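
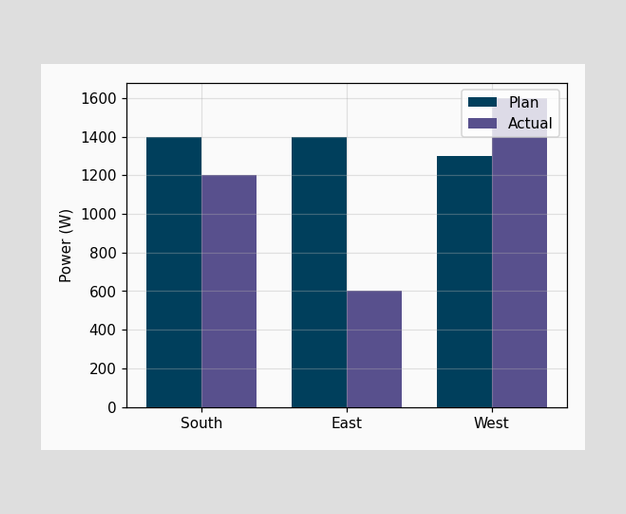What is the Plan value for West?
1300W

The Plan bar at West reaches 1300W on the y-axis.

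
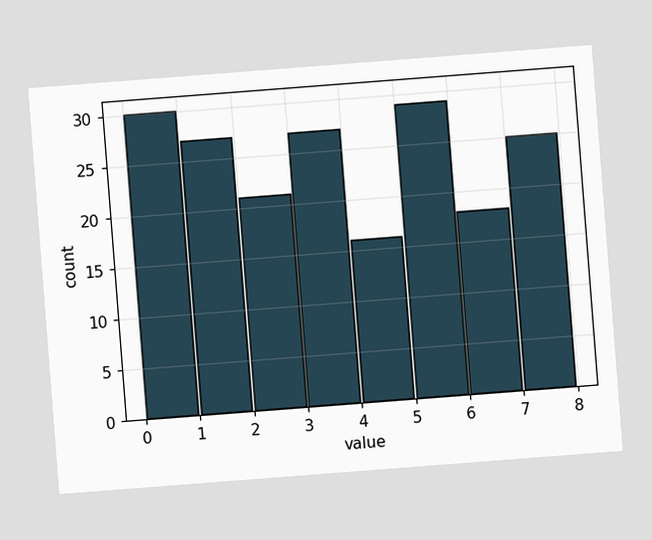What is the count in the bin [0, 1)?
The chart is tilted about 4° counter-clockwise. The [0, 1) bin has height 30.

30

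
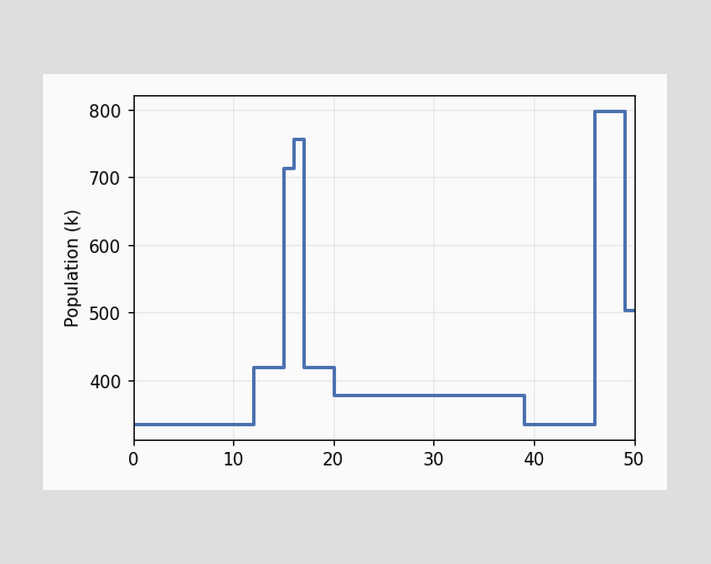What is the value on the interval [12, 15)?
On [12, 15) the step sits at 420k.

420k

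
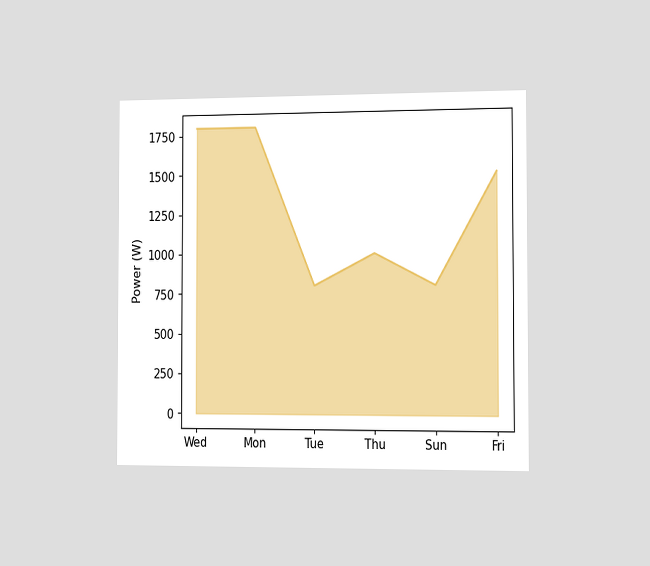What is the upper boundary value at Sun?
800W

The chart is viewed slightly from the right. At Sun the upper boundary is at 800W.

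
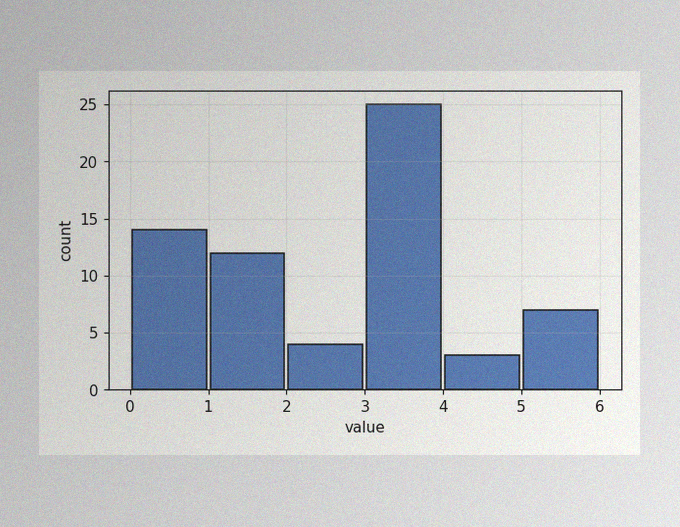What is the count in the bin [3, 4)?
The image has some photo noise and uneven lighting. The [3, 4) bin has height 25.

25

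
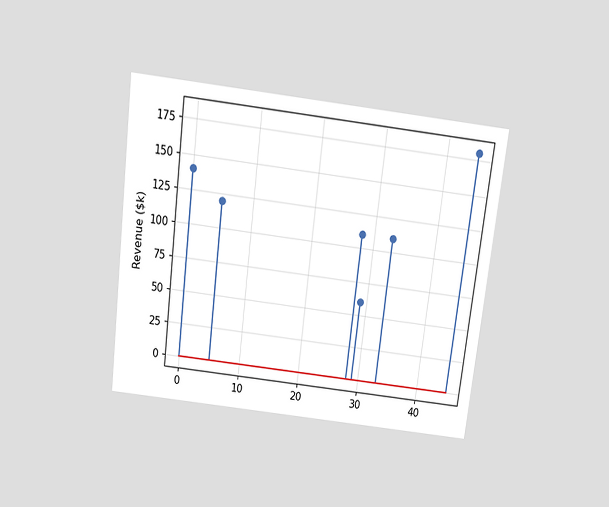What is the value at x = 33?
$110k

The chart is tilted about 7° clockwise and viewed slightly from above. The stem at x=33 reaches $110k.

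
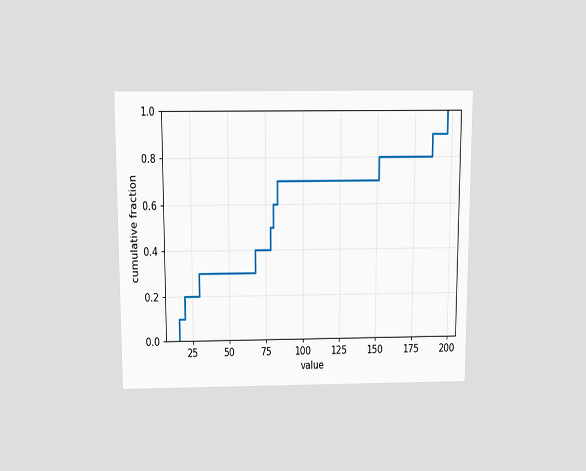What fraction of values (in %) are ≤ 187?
The chart is viewed slightly from above. At x=187 the ECDF step is at 90%.

90%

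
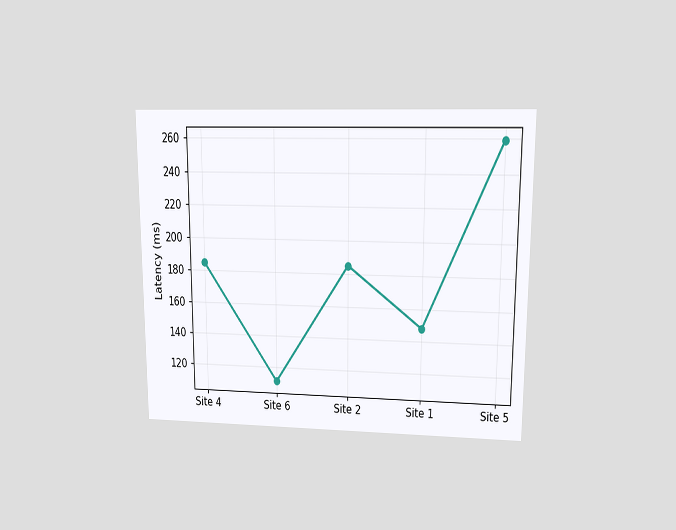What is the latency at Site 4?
The chart is viewed at a slight angle. At Site 4, the line is at 185ms.

185ms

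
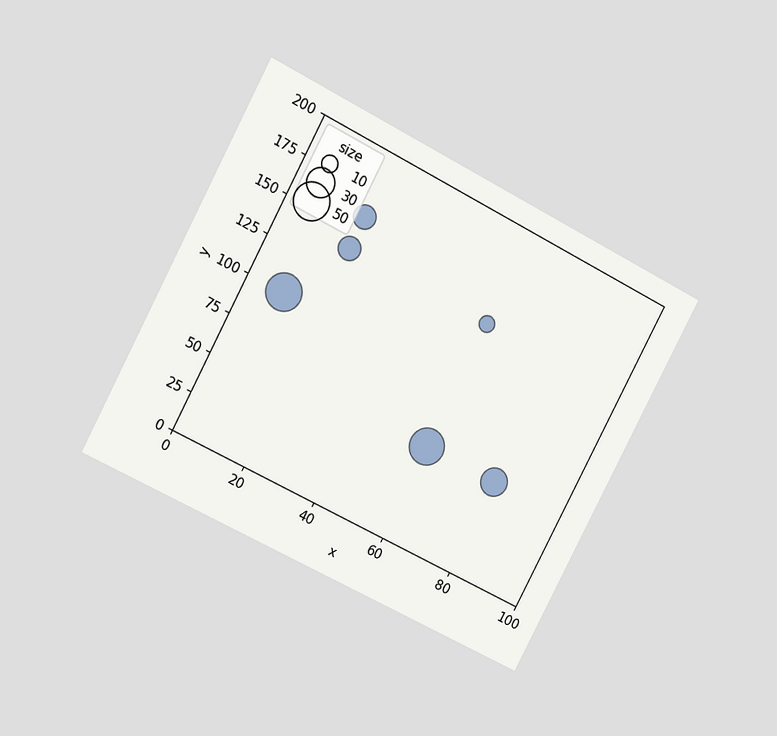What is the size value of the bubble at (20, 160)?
20

The chart is tilted about 28° clockwise and viewed at a slight angle. Matching the bubble at (20, 160) against the size legend gives 20.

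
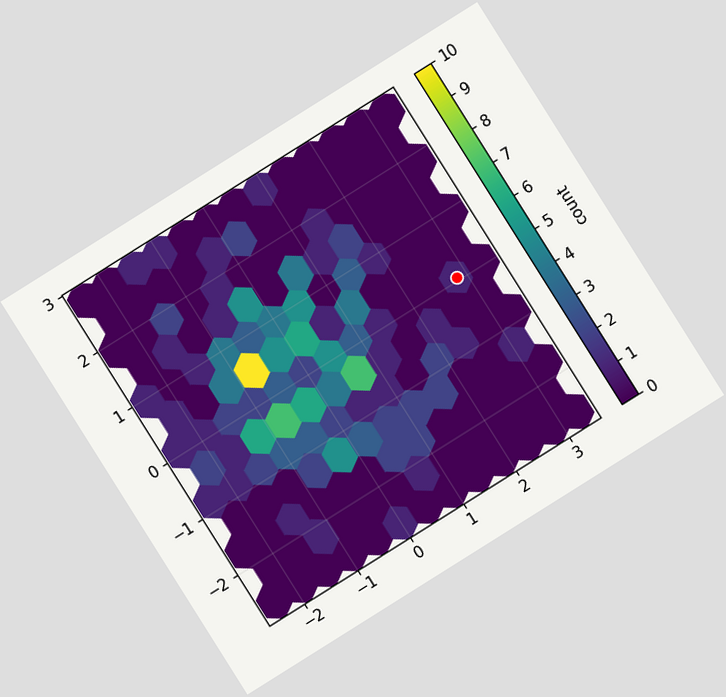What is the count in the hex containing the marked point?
1

The chart is tilted about 32° counter-clockwise. The marked hex reads 1 on the colorbar.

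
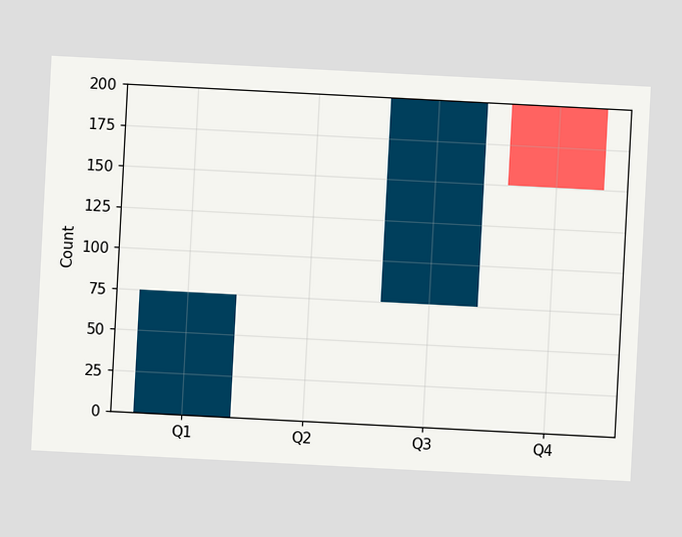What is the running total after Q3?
200

The chart is tilted about 3° clockwise. After Q3 the running total reaches 200.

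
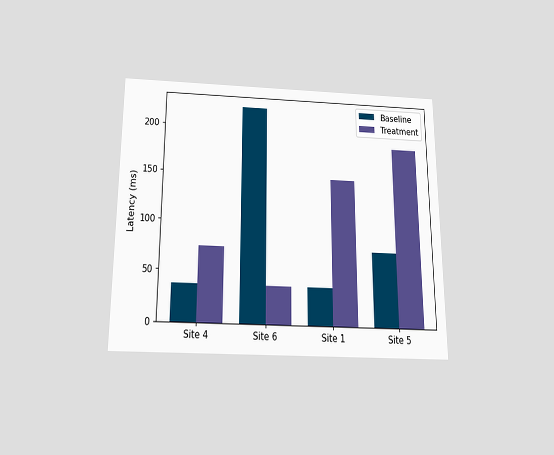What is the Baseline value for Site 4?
37ms

The chart is viewed slightly from below. The Baseline bar at Site 4 reaches 37ms on the y-axis.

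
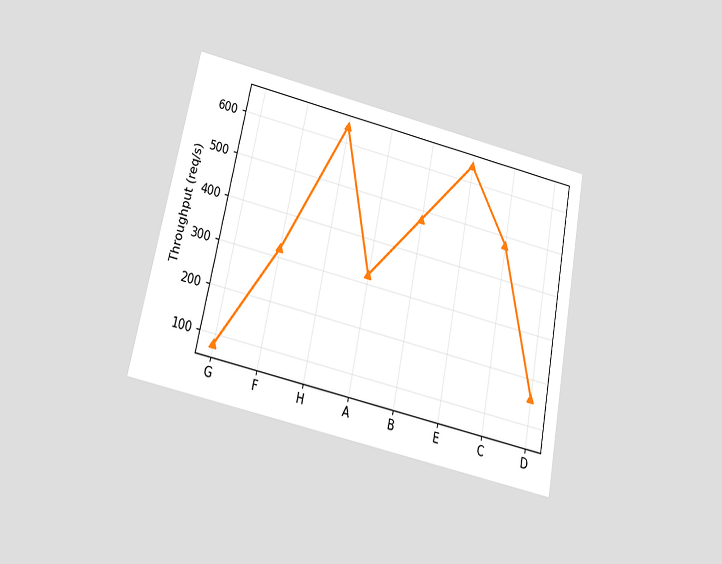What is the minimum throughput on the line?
The chart is tilted about 12° clockwise and viewed slightly from below. The lowest point is at G, and reading across to the y-axis gives 80req/s.

80req/s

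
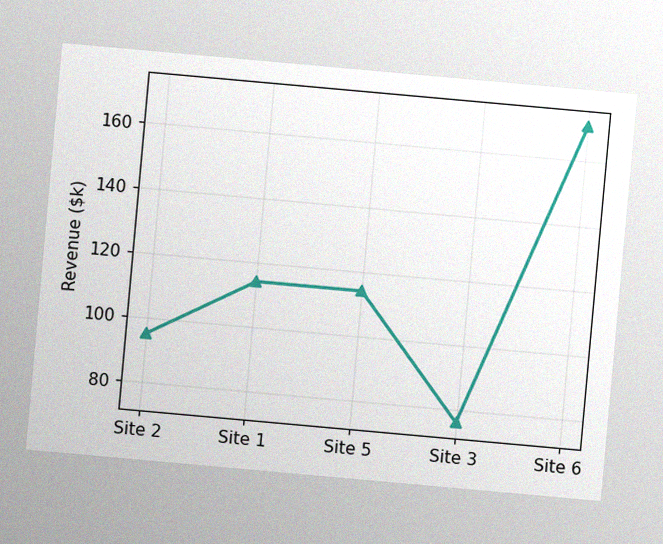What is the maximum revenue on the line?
The chart is tilted about 5° clockwise, with some photo noise. The highest point is at Site 6, and reading across to the y-axis gives $171k.

$171k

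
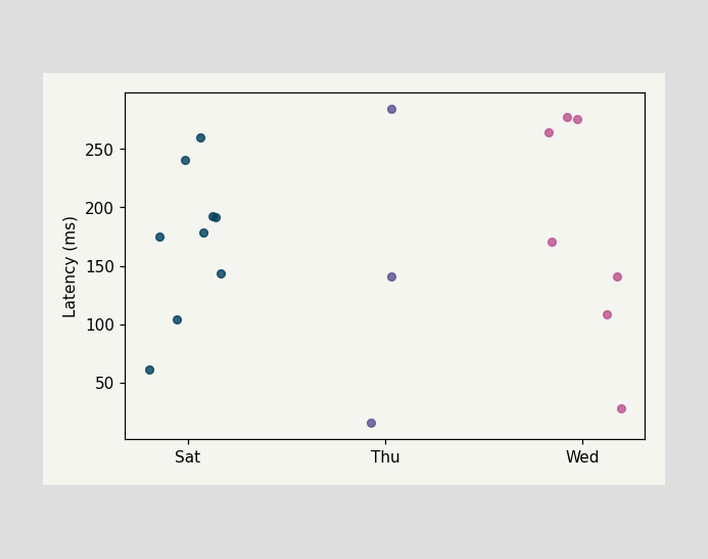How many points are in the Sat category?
9

Counting the markers in the Sat column gives 9.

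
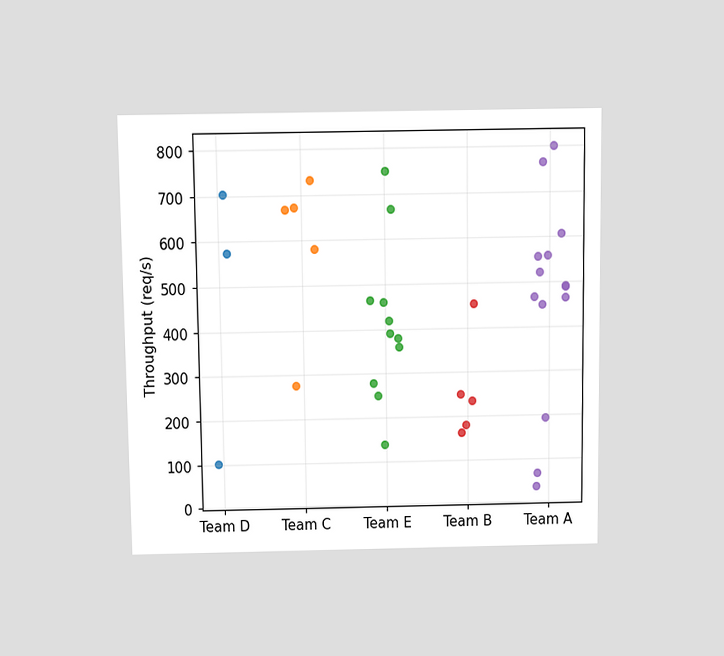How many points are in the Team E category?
The chart is viewed slightly from above. Counting the markers in the Team E column gives 11.

11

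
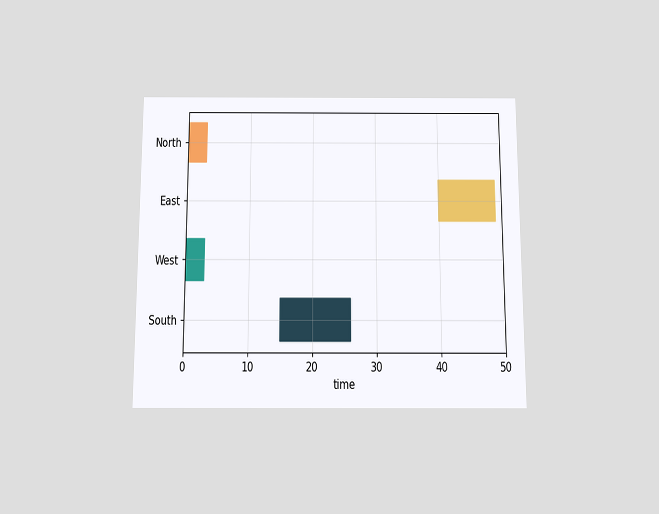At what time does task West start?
The chart is viewed slightly from below. The West bar begins at t=0.

0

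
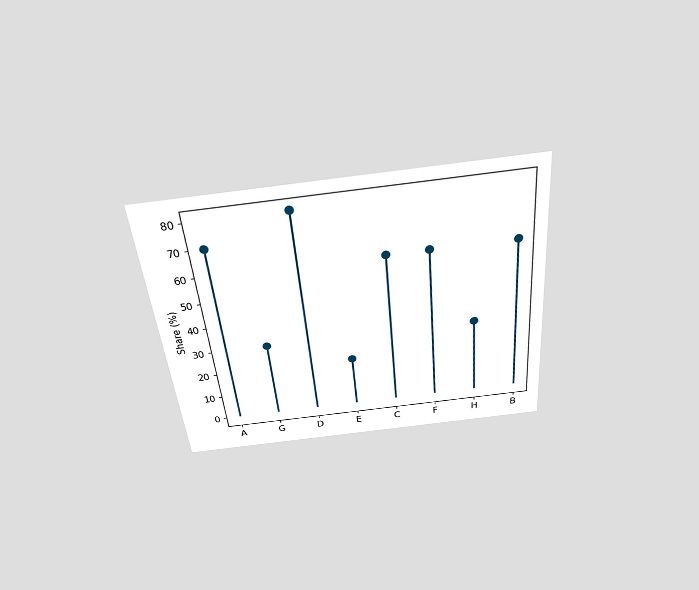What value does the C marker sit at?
60%

The chart is tilted about 5° counter-clockwise and viewed slightly from above. The C marker sits at 60%.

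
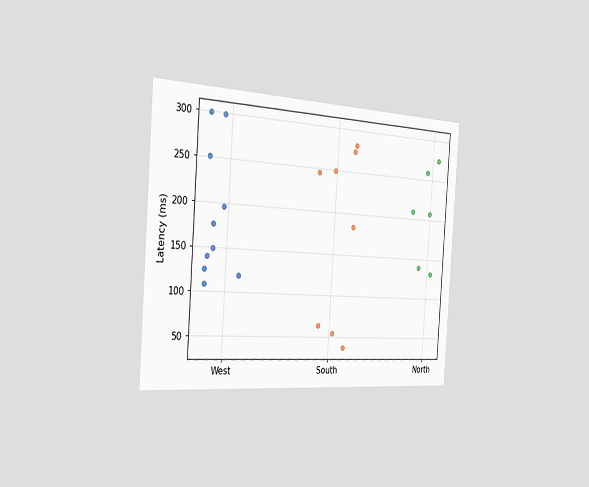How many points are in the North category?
6

The chart is tilted about 4° clockwise and viewed slightly from the left. Counting the markers in the North column gives 6.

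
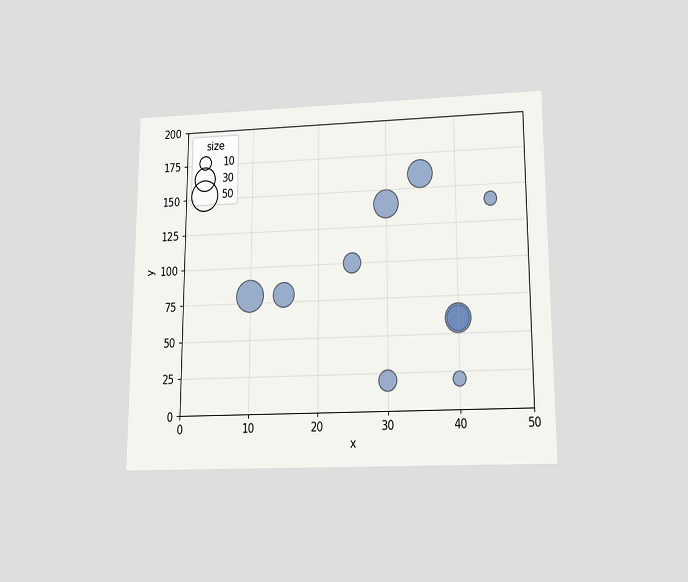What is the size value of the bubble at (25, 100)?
20

The chart is viewed slightly from below. Matching the bubble at (25, 100) against the size legend gives 20.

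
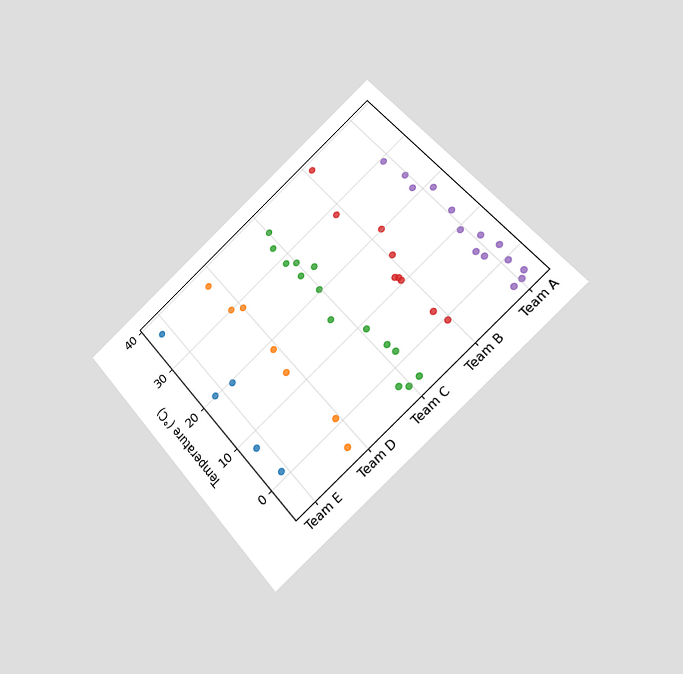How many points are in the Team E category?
The chart is tilted about 41° counter-clockwise and viewed at a slight angle. Counting the markers in the Team E column gives 5.

5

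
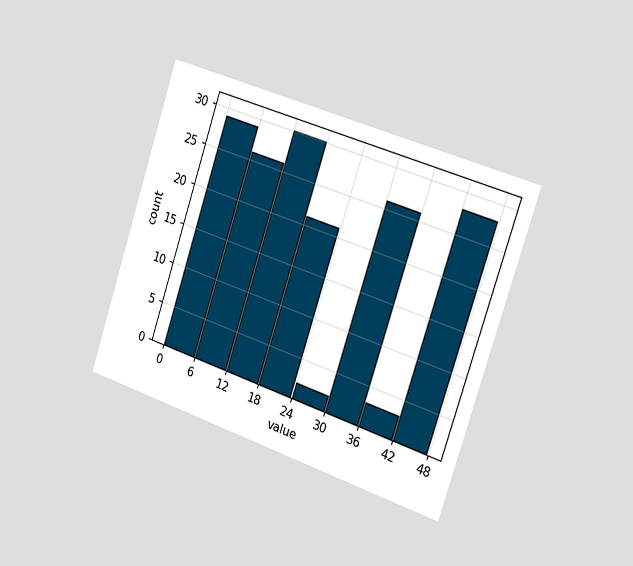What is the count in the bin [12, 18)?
The chart is tilted about 18° clockwise and viewed slightly from the right. The [12, 18) bin has height 30.

30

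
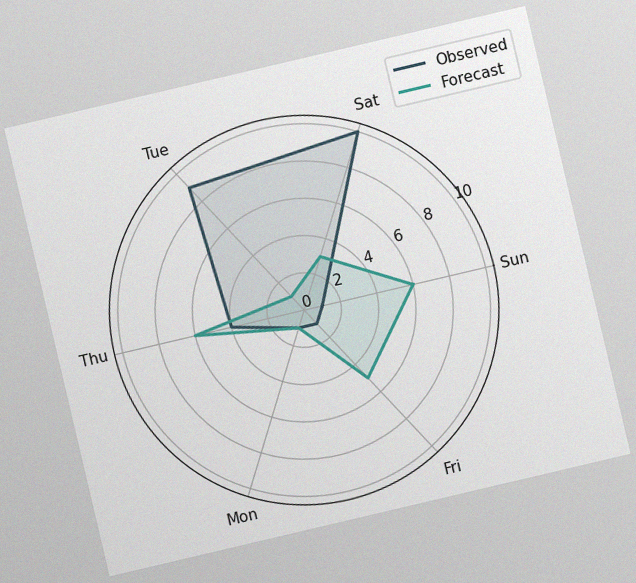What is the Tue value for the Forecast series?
1

The chart is tilted about 13° counter-clockwise, with some photo noise. On the Tue axis, Forecast reaches 1.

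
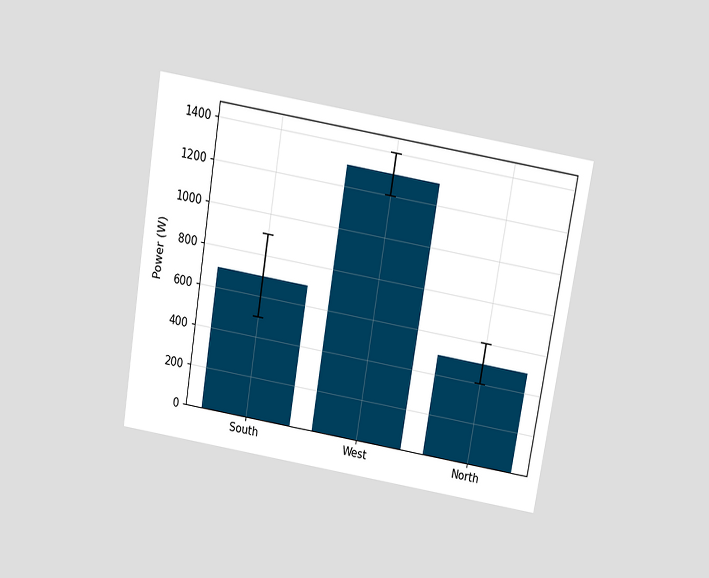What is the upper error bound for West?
1400W

The chart is tilted about 9° clockwise and viewed slightly from above. The West bar's upper whisker reaches 1400W.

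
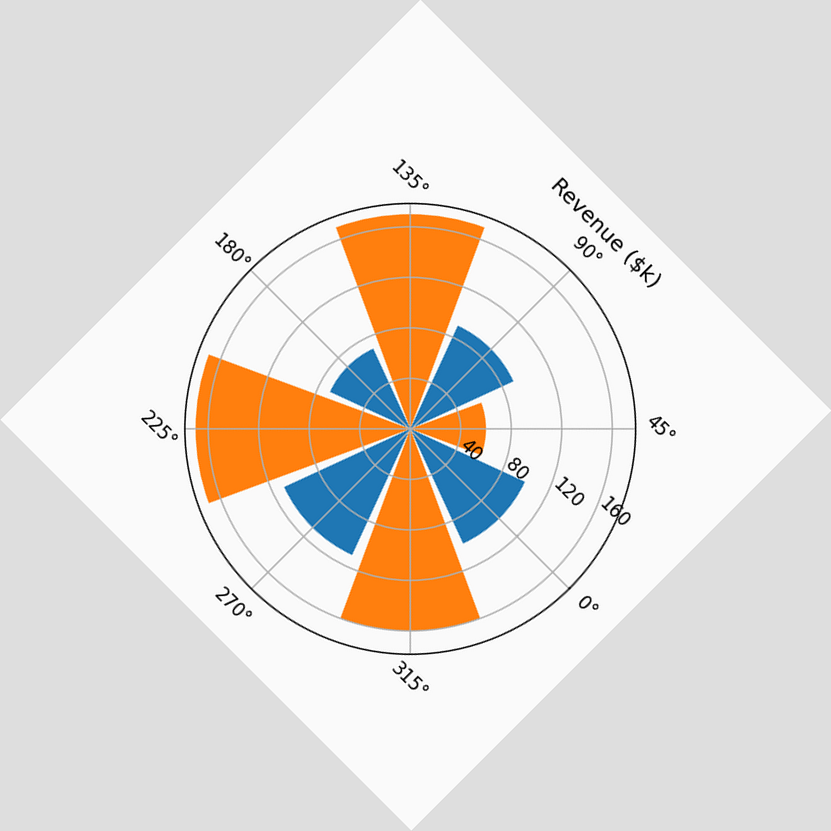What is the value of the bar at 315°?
The chart is tilted about 45° clockwise. The bar at 315° reaches $160k on the radial axis.

$160k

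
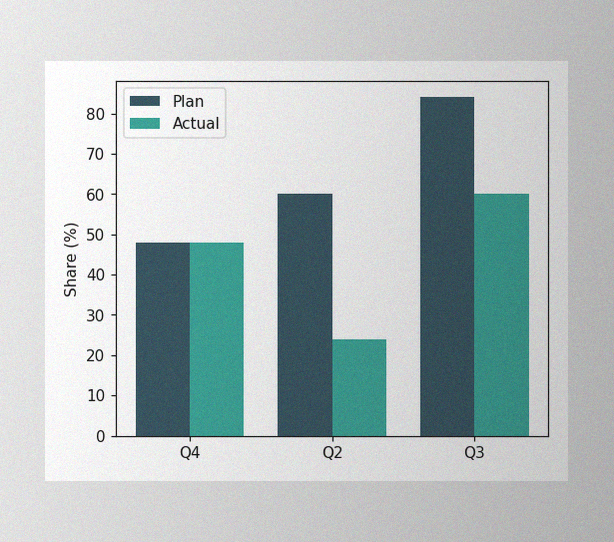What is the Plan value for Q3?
The image has some photo noise and uneven lighting. The Plan bar at Q3 reaches 84% on the y-axis.

84%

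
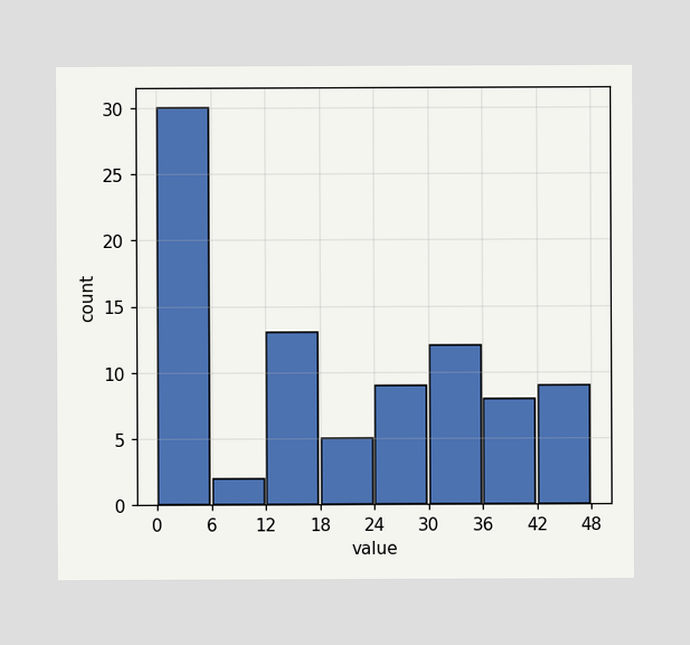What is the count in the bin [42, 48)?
The [42, 48) bin has height 9.

9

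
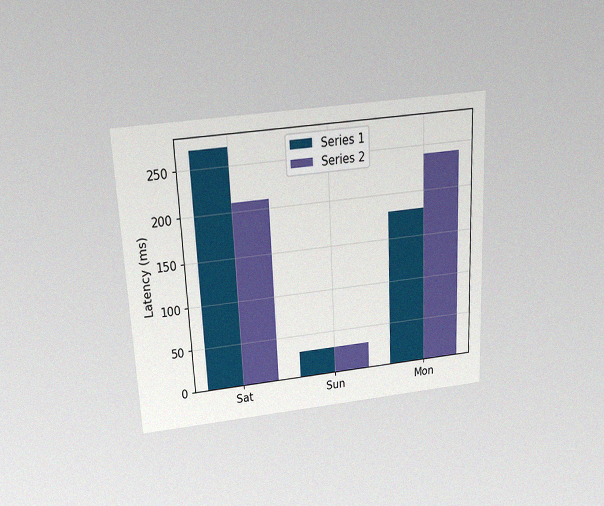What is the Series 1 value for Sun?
30ms

The chart is tilted about 3° counter-clockwise and viewed slightly from above, with some photo noise. The Series 1 bar at Sun reaches 30ms on the y-axis.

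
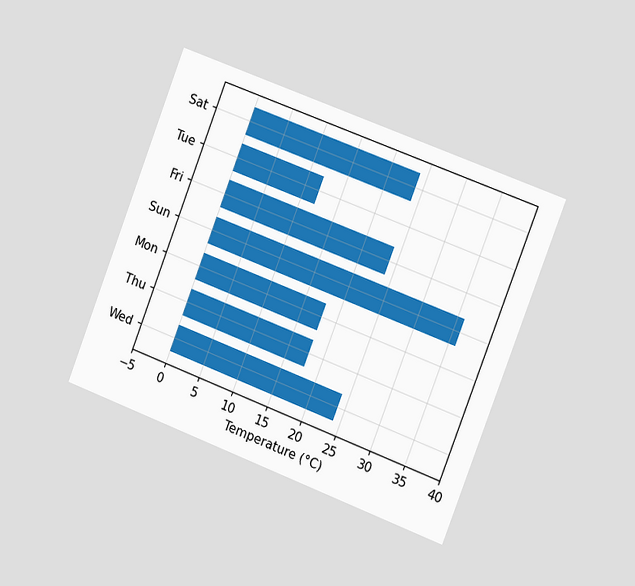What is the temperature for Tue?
12°C

The chart is tilted about 21° clockwise and viewed slightly from the right. Reading along the chart's x-axis, the Tue bar reaches 12°C.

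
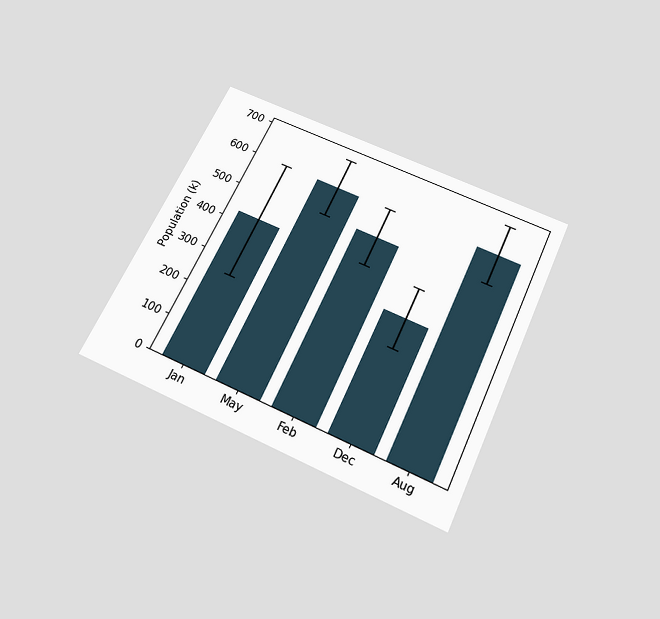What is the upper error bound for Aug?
The chart is tilted about 25° clockwise and viewed slightly from below. The Aug bar's upper whisker reaches 680k.

680k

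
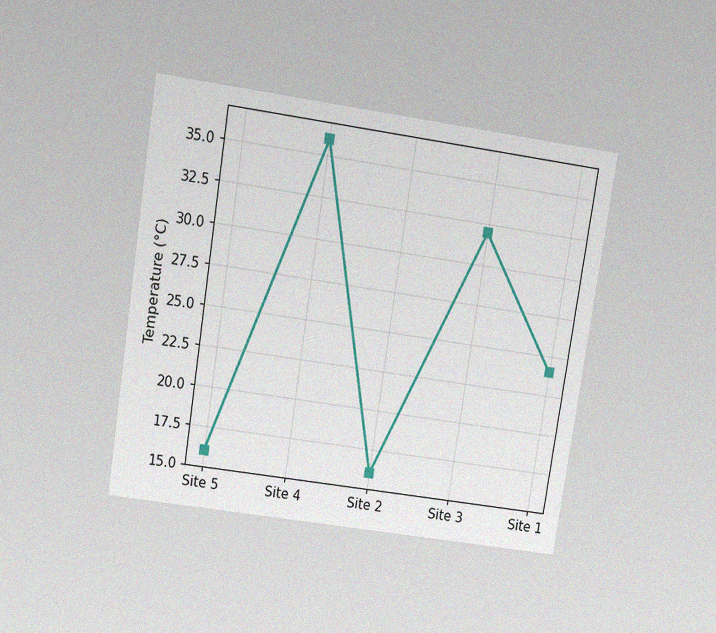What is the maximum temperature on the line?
The chart is tilted about 9° clockwise and viewed slightly from above, with some photo noise. The highest point is at Site 4, and reading across to the y-axis gives 36°C.

36°C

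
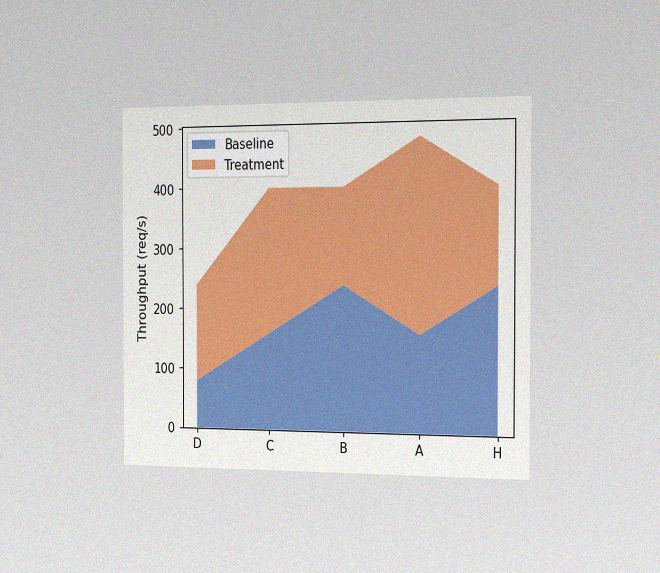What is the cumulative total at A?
480req/s

The chart is viewed slightly from the right, with some photo noise. The stacked total at A reaches 480req/s.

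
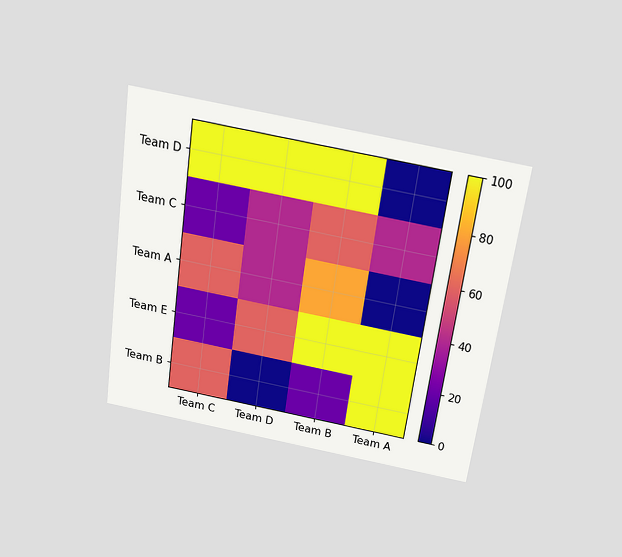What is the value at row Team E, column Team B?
The chart is tilted about 8° clockwise and viewed slightly from above. Matching cell (Team E, Team B) against the colorbar gives 100.

100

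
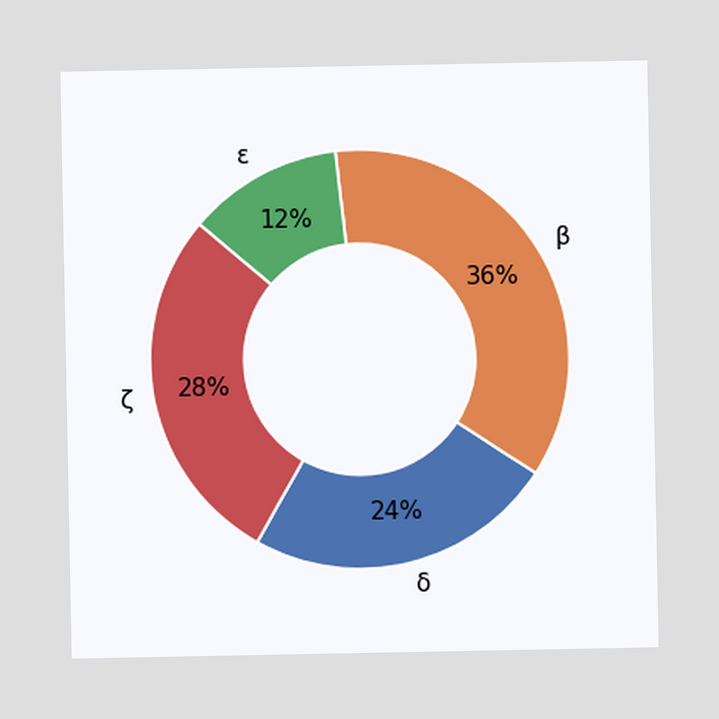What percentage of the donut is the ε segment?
12%

The ε segment takes up 12% of the ring.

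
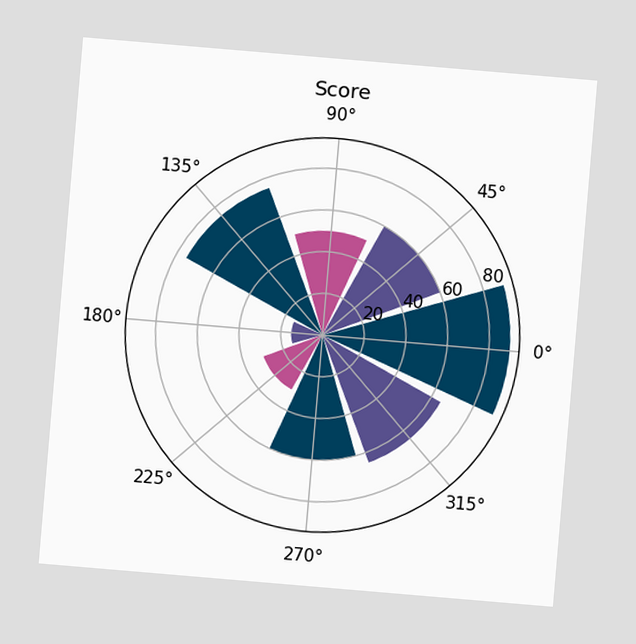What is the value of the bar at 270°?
The chart is tilted about 5° clockwise. The bar at 270° reaches 60 on the radial axis.

60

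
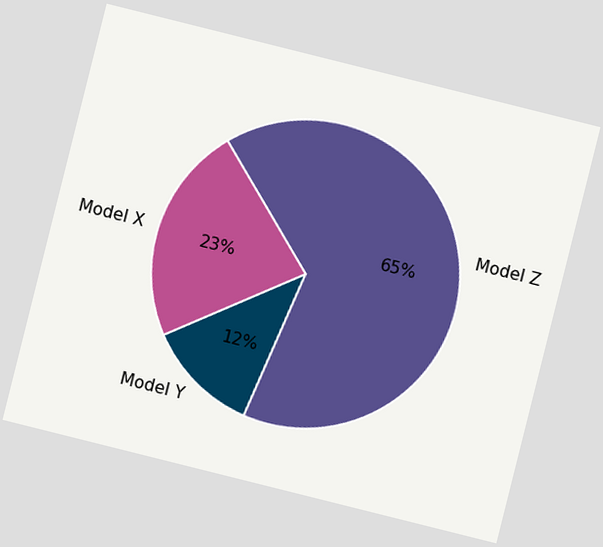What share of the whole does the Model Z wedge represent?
The chart is tilted about 14° clockwise. The Model Z slice takes up 65% of the pie.

65%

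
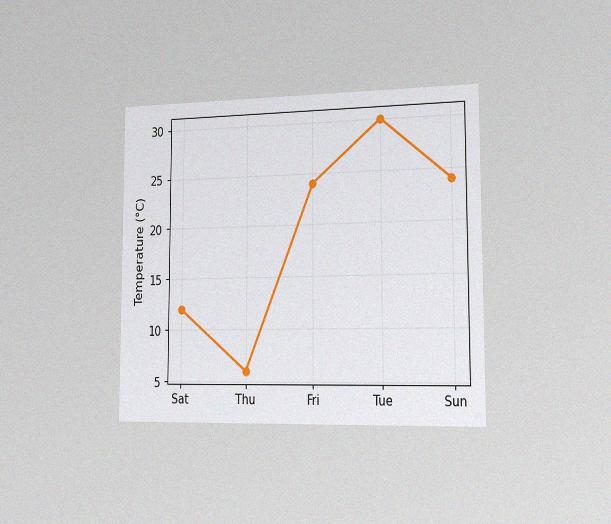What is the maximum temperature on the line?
The chart is viewed slightly from the right, with some photo noise. The highest point is at Tue, and reading across to the y-axis gives 30°C.

30°C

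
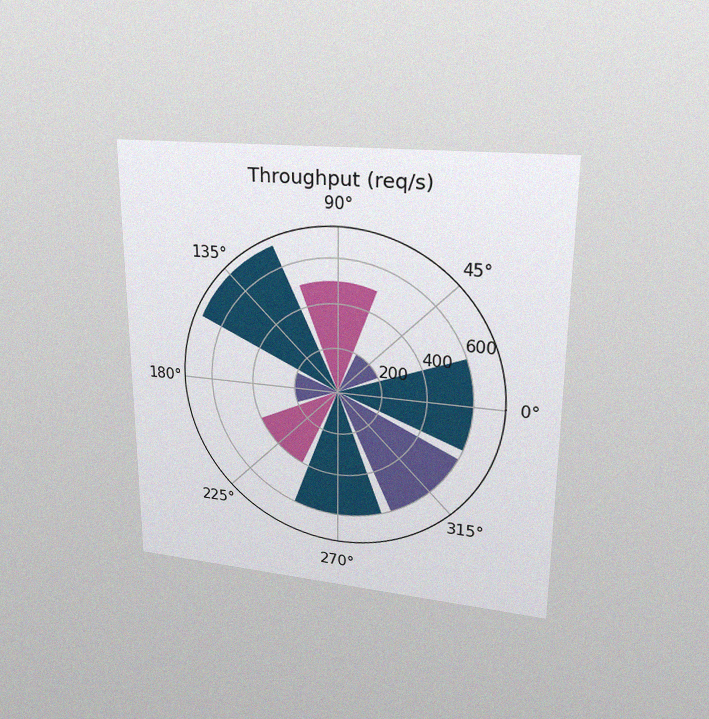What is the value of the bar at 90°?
500req/s

The chart is viewed at a slight angle, with some photo noise. The bar at 90° reaches 500req/s on the radial axis.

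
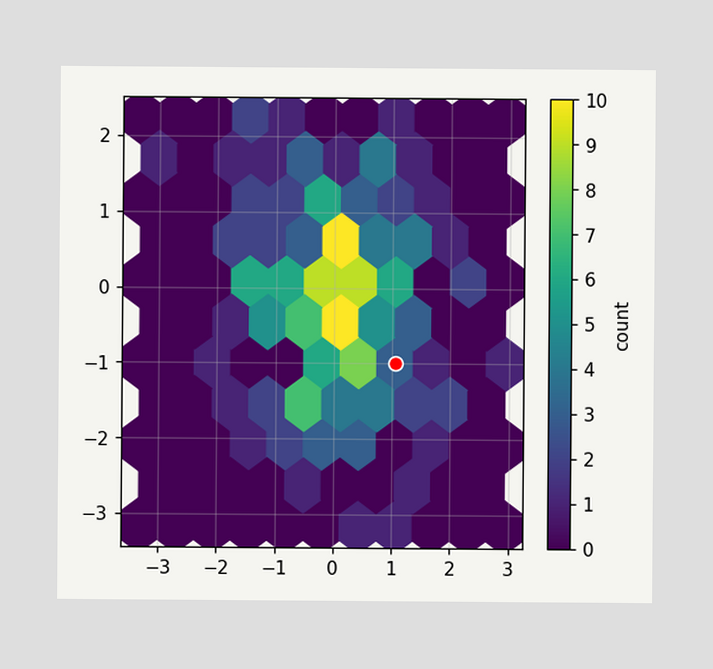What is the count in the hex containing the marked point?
3

The marked hex reads 3 on the colorbar.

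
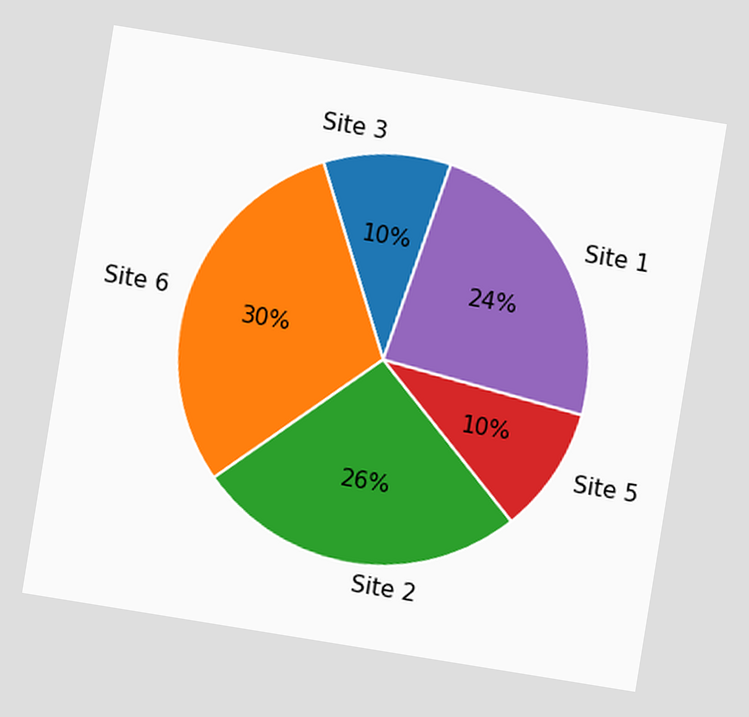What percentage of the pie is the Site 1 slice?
The chart is tilted about 9° clockwise. The Site 1 slice takes up 24% of the pie.

24%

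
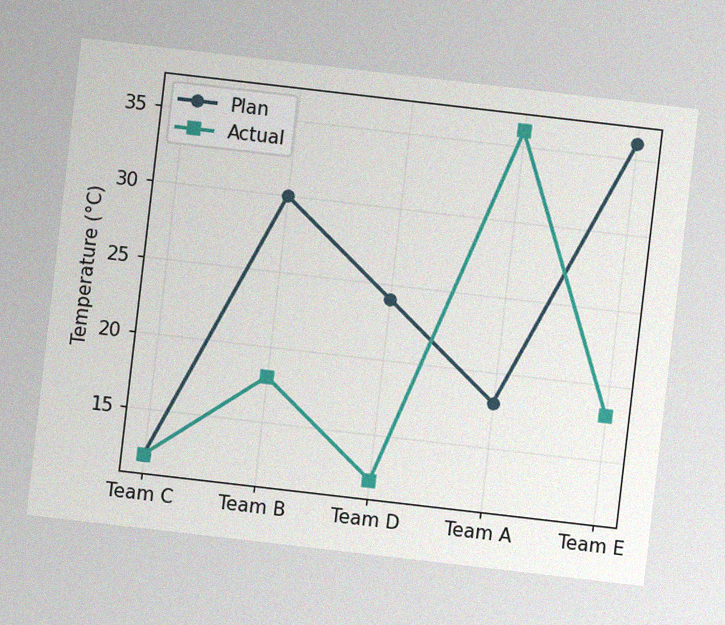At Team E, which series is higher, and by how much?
Plan, by 18°C

The chart is tilted about 7° clockwise, with some photo noise. At Team E, Plan sits above the other line by 18°C.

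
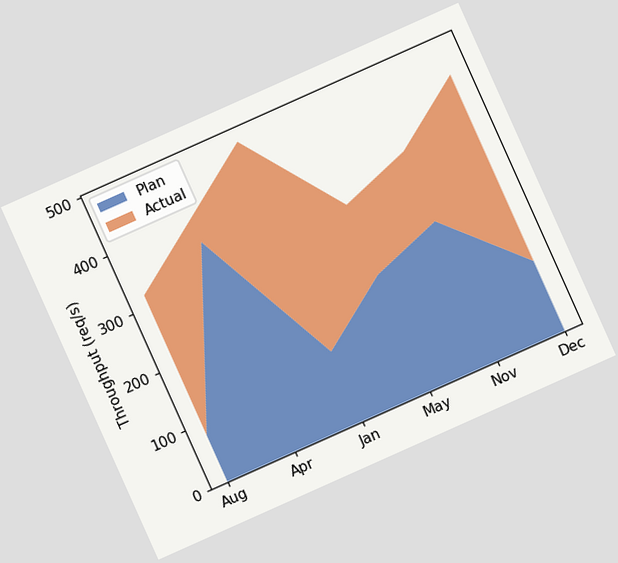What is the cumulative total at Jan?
The chart is tilted about 24° counter-clockwise. The stacked total at Jan reaches 480req/s.

480req/s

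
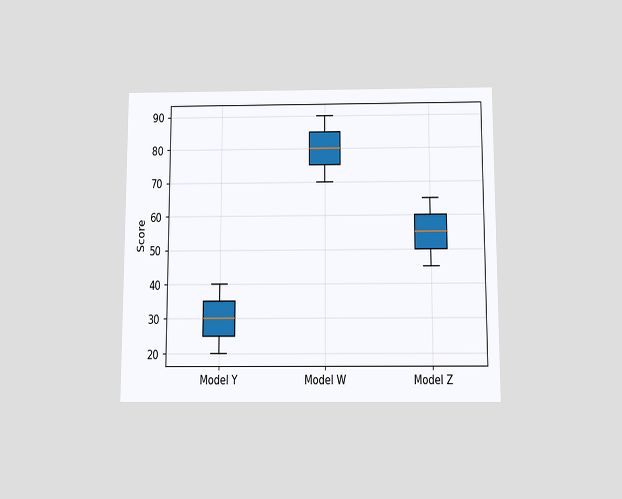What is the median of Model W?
80

The chart is viewed slightly from below. The median line in the Model W box sits at 80.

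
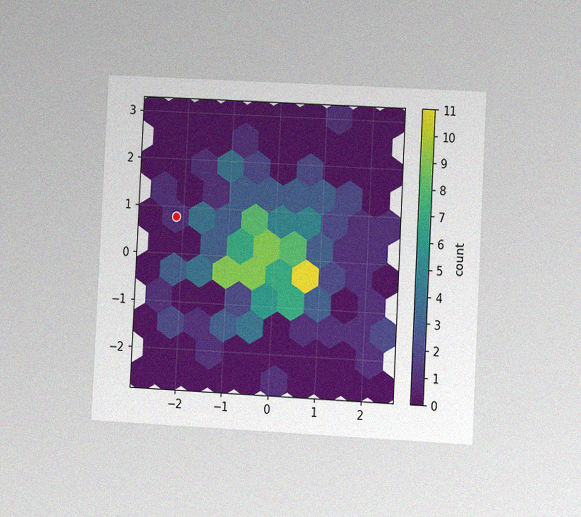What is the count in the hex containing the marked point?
1

The chart is tilted about 3° clockwise and viewed at a slight angle, with some photo noise. The marked hex reads 1 on the colorbar.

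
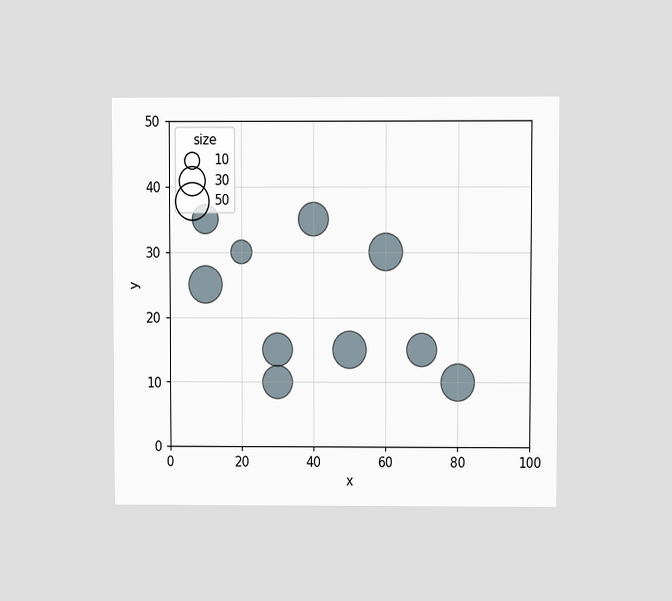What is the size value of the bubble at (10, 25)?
The chart is viewed at a slight angle. Matching the bubble at (10, 25) against the size legend gives 50.

50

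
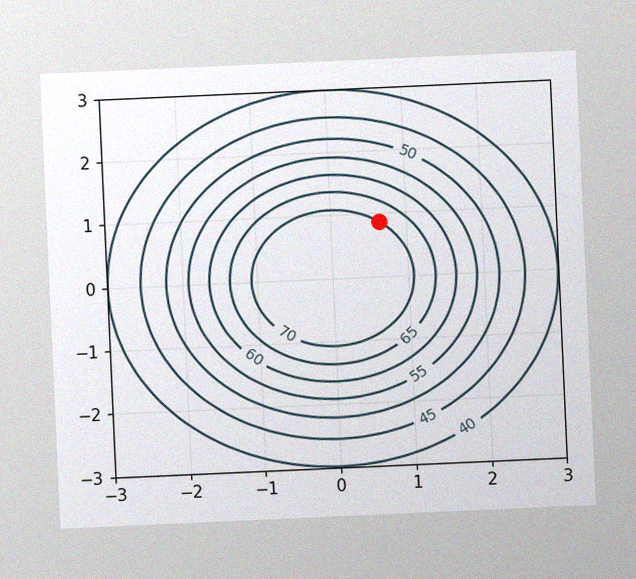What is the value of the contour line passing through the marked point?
The chart is tilted about 3° counter-clockwise, with some photo noise. The marked point sits on the contour labelled 70.

70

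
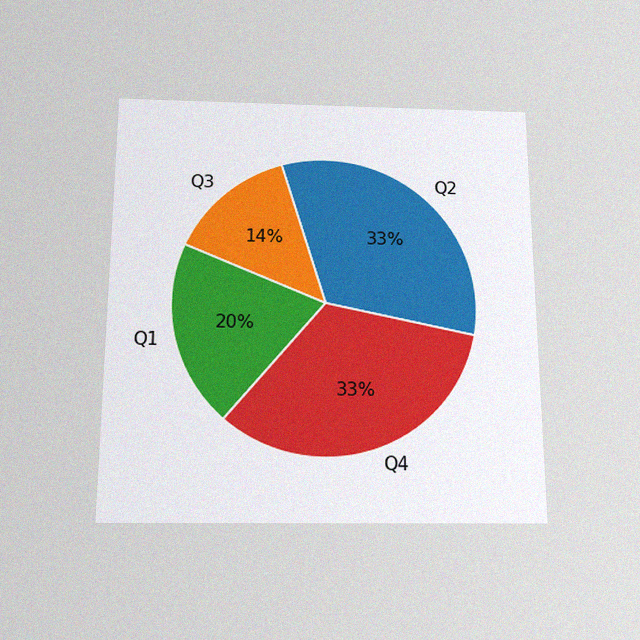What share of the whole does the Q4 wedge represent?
33%

The chart is viewed slightly from below, with some photo noise. The Q4 slice takes up 33% of the pie.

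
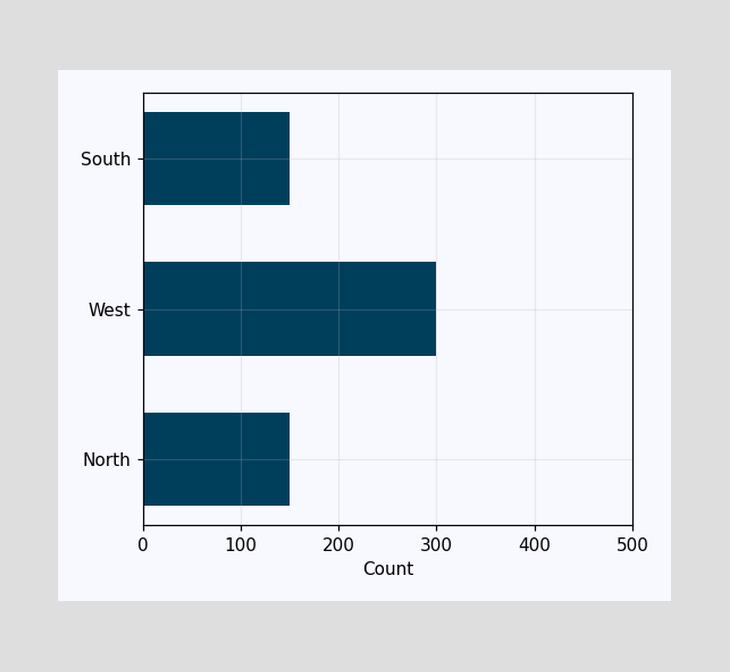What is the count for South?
Reading along the chart's x-axis, the South bar reaches 150.

150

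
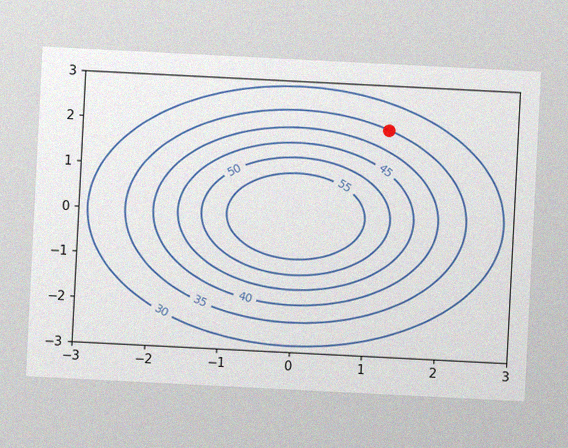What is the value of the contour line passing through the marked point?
35

The chart is tilted about 3° clockwise, with some photo noise. The marked point sits on the contour labelled 35.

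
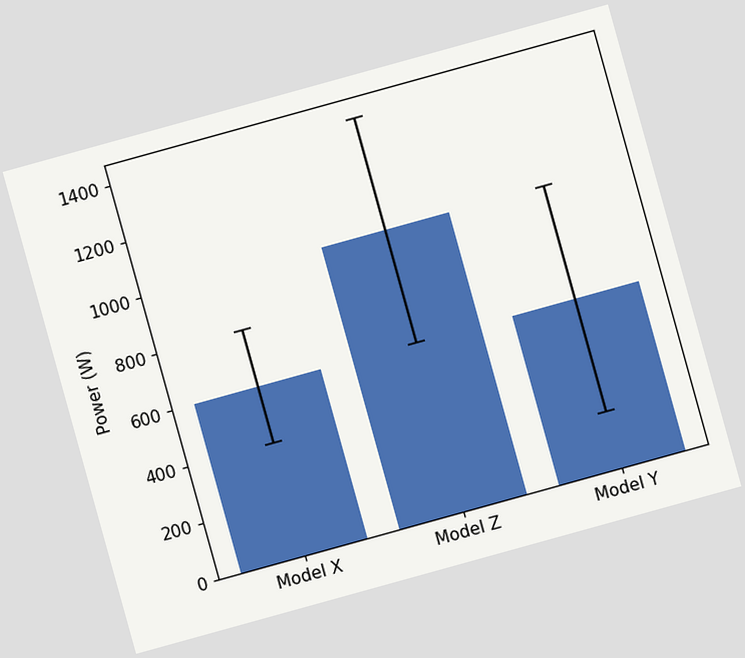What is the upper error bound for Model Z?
The chart is tilted about 15° counter-clockwise. The Model Z bar's upper whisker reaches 1400W.

1400W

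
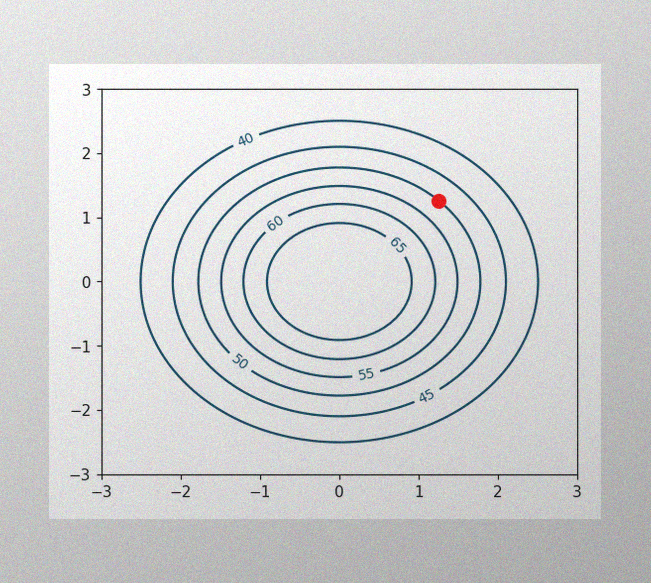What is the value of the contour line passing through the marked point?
50

The image has some photo noise and uneven lighting. The marked point sits on the contour labelled 50.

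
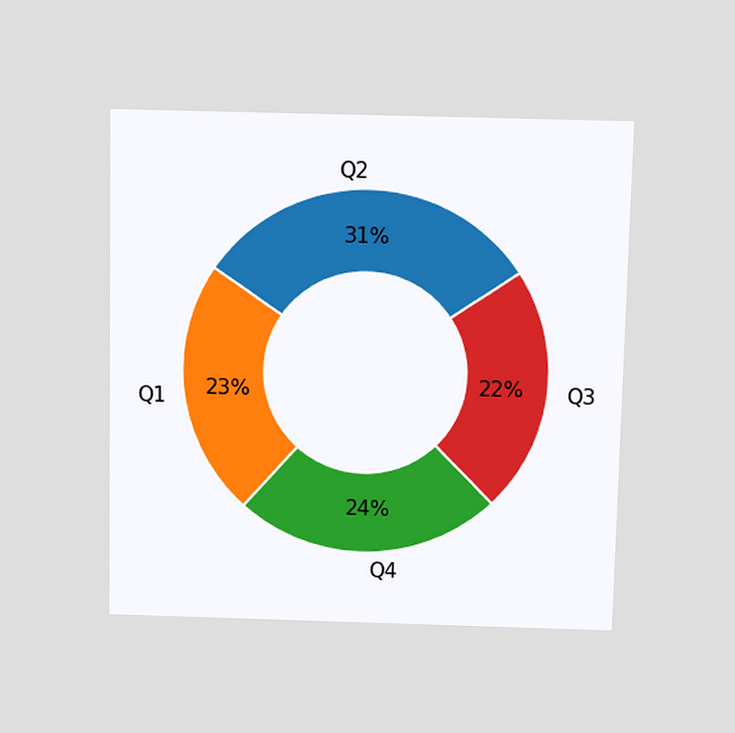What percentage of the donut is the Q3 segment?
The chart is viewed slightly from above. The Q3 segment takes up 22% of the ring.

22%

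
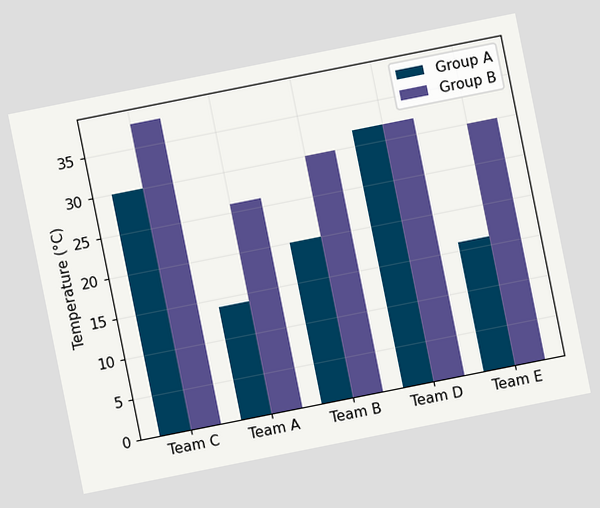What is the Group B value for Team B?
The chart is tilted about 11° counter-clockwise. The Group B bar at Team B reaches 30°C on the y-axis.

30°C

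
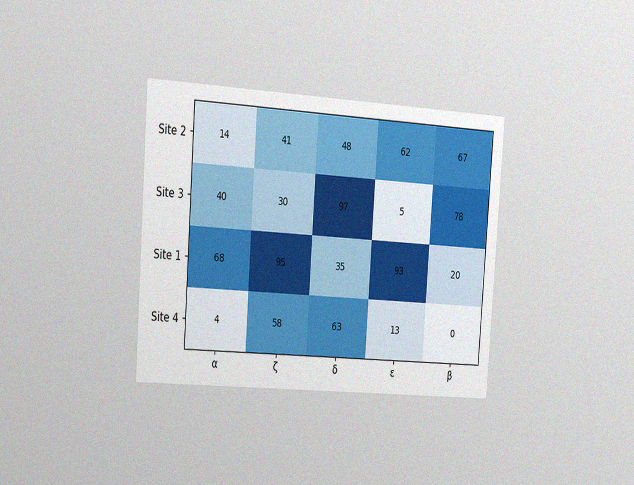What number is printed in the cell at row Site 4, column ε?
13

The chart is tilted about 4° clockwise and viewed slightly from the left, with some photo noise. The (Site 4, ε) cell reads 13.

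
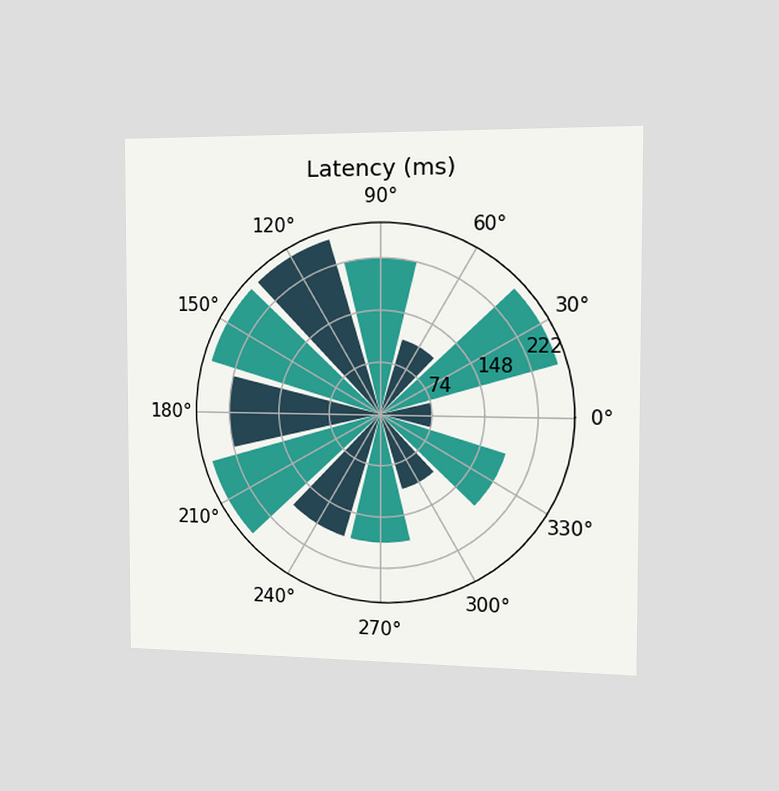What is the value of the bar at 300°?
111ms

The chart is viewed slightly from the right. The bar at 300° reaches 111ms on the radial axis.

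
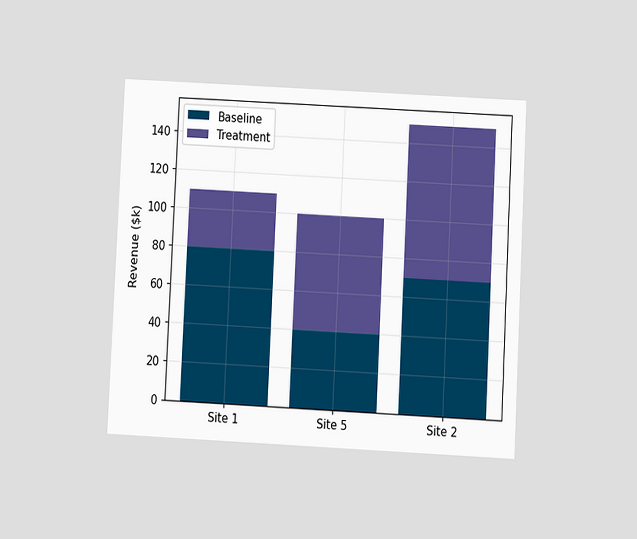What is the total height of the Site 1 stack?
$110k

The chart is tilted about 3° clockwise and viewed at a slight angle. The Site 1 stack's top reaches $110k on the y-axis.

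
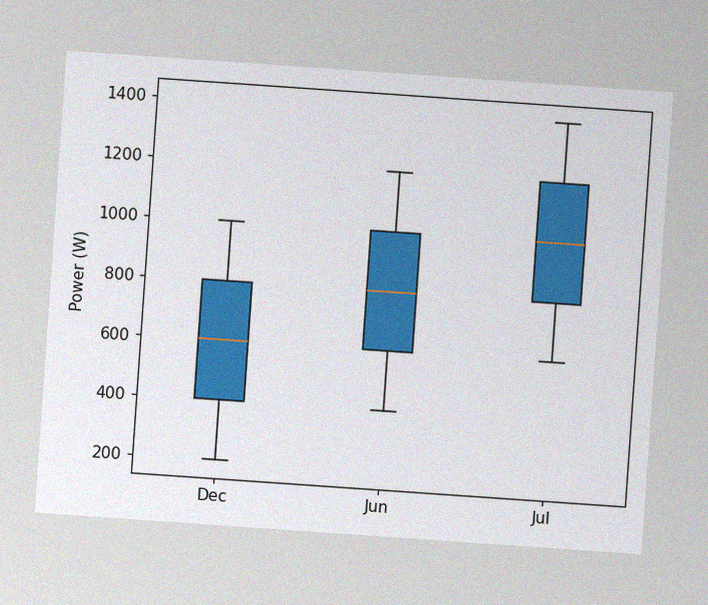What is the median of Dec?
600W

The chart is tilted about 4° clockwise, with some photo noise. The median line in the Dec box sits at 600W.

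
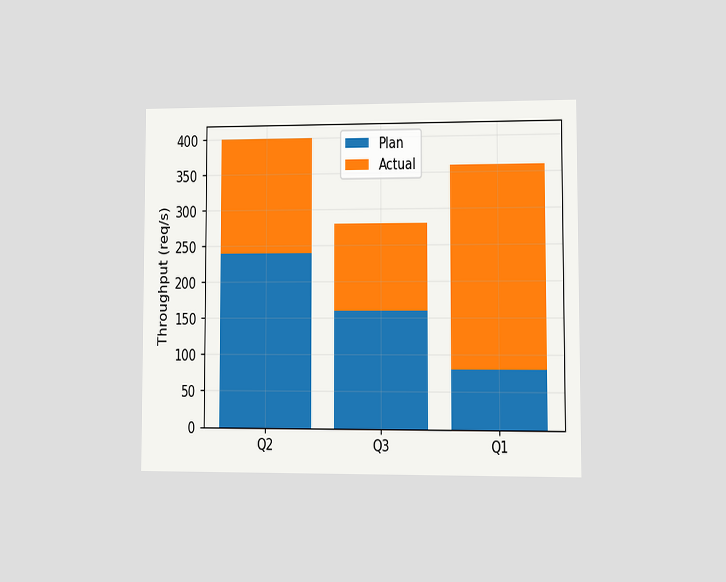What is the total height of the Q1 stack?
360req/s

The chart is viewed at a slight angle. The Q1 stack's top reaches 360req/s on the y-axis.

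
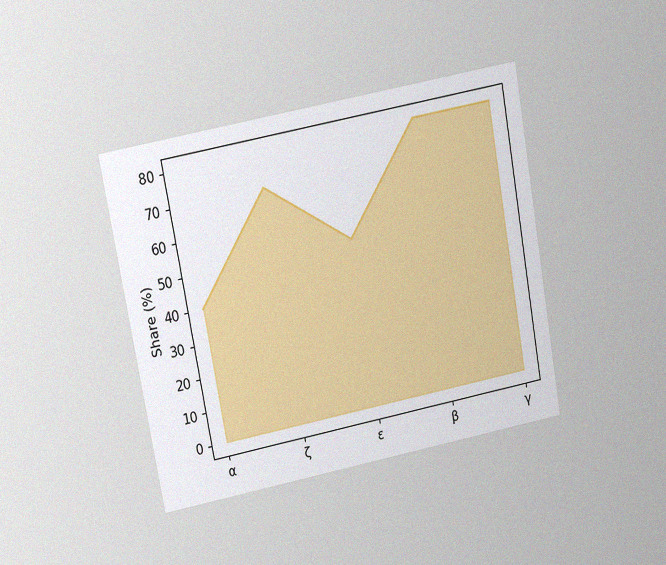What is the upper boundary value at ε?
50%

The chart is tilted about 10° counter-clockwise and viewed slightly from above, with some photo noise. At ε the upper boundary is at 50%.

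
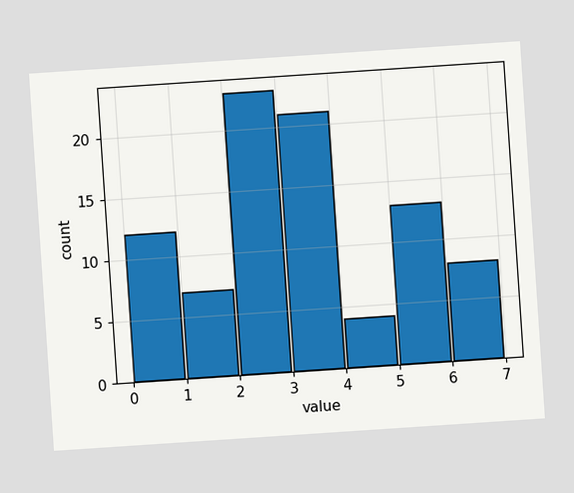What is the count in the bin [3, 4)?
The chart is tilted about 4° counter-clockwise. The [3, 4) bin has height 21.

21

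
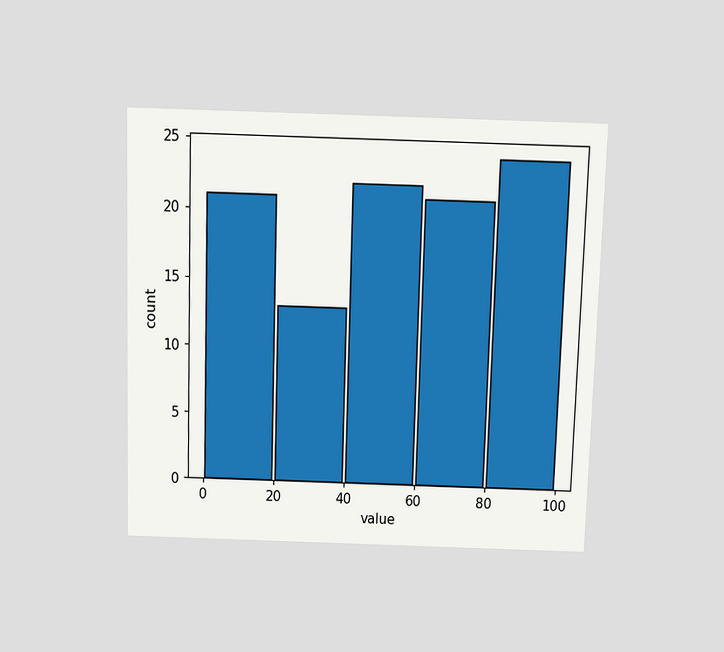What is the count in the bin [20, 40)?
The chart is viewed slightly from above. The [20, 40) bin has height 13.

13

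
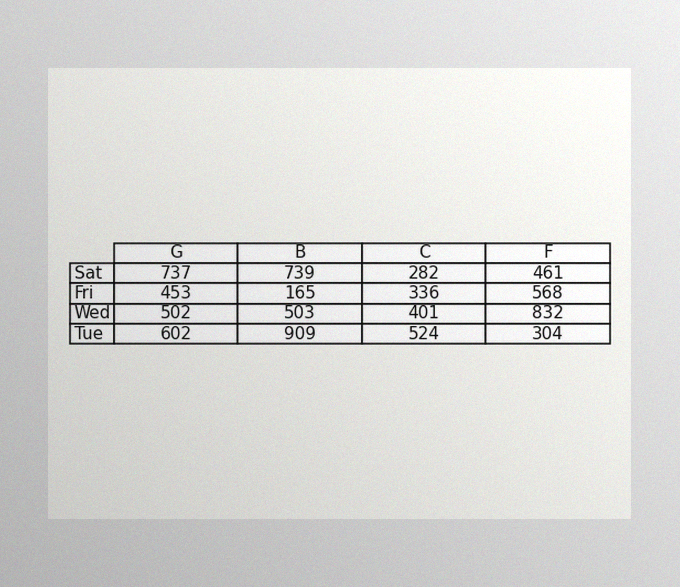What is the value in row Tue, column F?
304

The image has some photo noise and uneven lighting. The (Tue, F) cell reads 304.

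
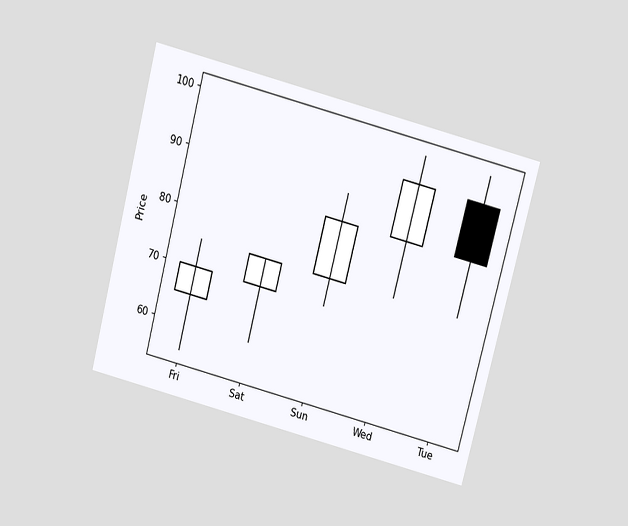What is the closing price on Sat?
The chart is tilted about 15° clockwise and viewed slightly from above. The Sat candle closes at 75.

75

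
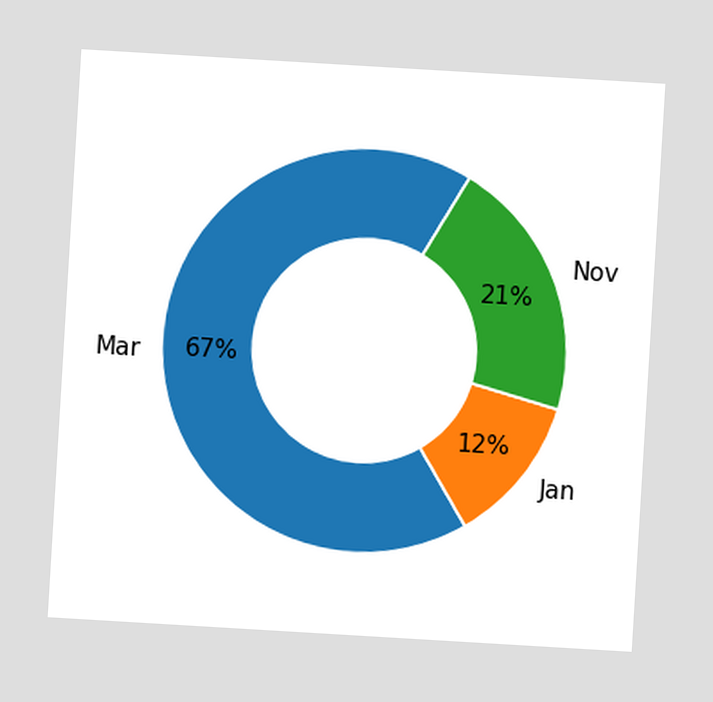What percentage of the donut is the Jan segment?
The chart is tilted about 3° clockwise. The Jan segment takes up 12% of the ring.

12%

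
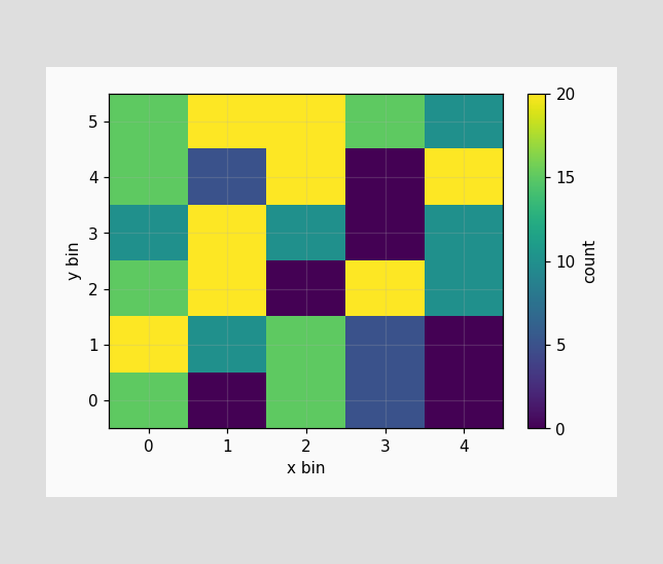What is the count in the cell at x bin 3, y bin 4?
0

Matching the cell (3, 4) against the colorbar gives 0.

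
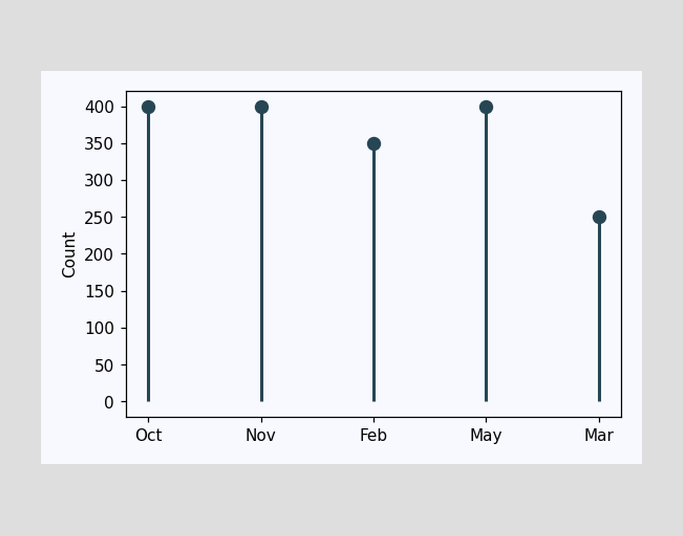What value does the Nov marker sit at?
The Nov marker sits at 400.

400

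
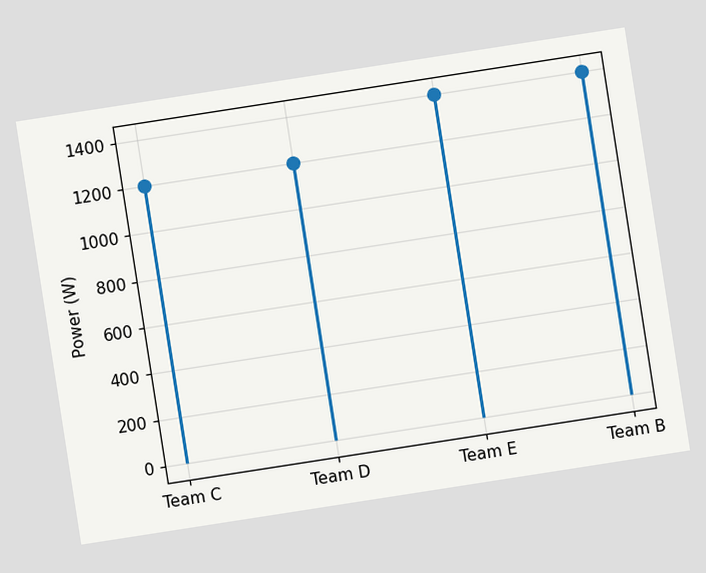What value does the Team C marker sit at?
1200W

The chart is tilted about 9° counter-clockwise. The Team C marker sits at 1200W.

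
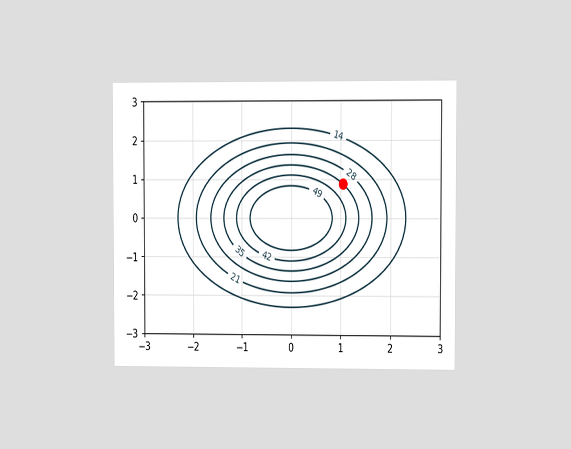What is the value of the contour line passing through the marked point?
The chart is viewed at a slight angle. The marked point sits on the contour labelled 35.

35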